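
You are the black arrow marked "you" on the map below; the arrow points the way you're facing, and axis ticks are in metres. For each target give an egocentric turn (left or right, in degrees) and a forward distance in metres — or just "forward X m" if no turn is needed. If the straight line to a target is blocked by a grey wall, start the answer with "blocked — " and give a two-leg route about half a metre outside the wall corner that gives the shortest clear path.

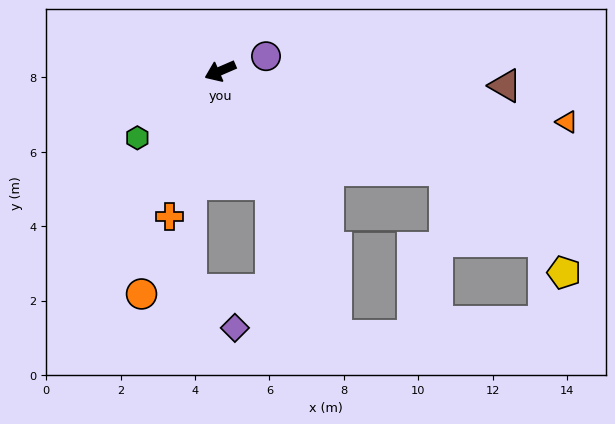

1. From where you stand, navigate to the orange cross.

turn left 48°, forward 4.1 m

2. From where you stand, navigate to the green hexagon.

turn left 16°, forward 2.9 m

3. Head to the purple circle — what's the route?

turn left 175°, forward 1.3 m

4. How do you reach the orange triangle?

turn left 148°, forward 9.4 m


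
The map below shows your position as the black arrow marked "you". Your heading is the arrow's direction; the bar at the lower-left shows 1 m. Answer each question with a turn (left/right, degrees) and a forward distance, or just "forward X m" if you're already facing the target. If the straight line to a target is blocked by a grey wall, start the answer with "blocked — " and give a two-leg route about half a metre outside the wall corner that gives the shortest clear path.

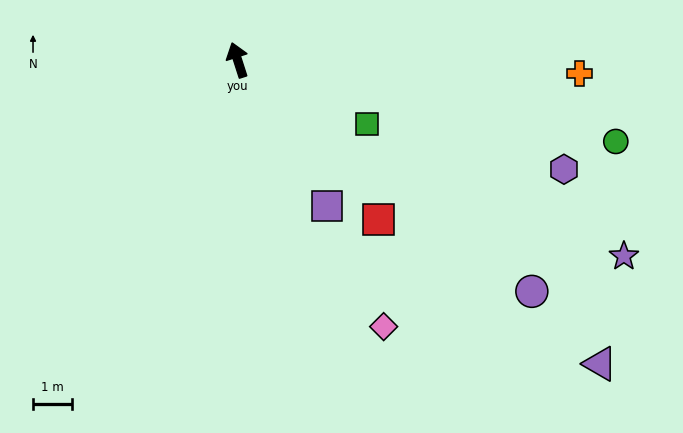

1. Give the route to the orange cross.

turn right 110°, forward 8.7 m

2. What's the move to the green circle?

turn right 120°, forward 9.8 m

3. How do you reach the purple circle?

turn right 146°, forward 9.5 m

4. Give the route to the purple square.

turn right 166°, forward 4.4 m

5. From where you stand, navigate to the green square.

turn right 134°, forward 3.7 m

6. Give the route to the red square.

turn right 156°, forward 5.4 m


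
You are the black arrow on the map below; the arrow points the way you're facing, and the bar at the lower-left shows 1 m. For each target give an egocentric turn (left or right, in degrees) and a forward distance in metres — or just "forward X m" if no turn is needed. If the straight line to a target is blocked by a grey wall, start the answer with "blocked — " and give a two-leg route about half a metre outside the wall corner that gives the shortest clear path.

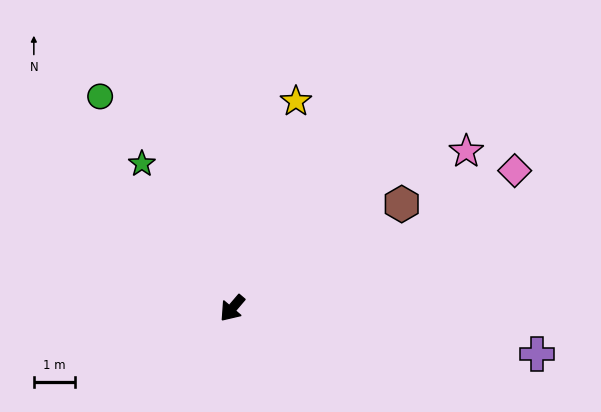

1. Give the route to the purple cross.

turn left 122°, forward 7.5 m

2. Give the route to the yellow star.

turn right 157°, forward 5.3 m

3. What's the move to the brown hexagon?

turn left 162°, forward 4.9 m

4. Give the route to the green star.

turn right 108°, forward 4.2 m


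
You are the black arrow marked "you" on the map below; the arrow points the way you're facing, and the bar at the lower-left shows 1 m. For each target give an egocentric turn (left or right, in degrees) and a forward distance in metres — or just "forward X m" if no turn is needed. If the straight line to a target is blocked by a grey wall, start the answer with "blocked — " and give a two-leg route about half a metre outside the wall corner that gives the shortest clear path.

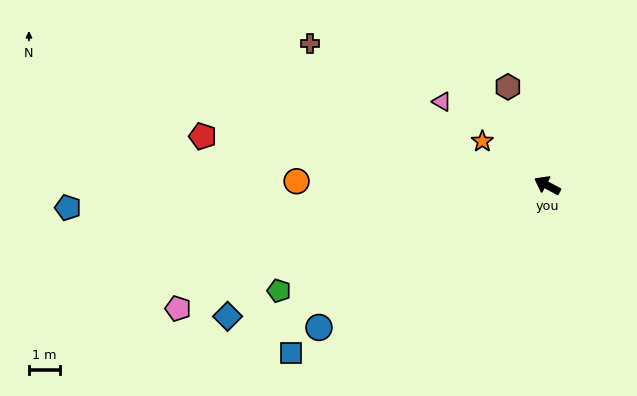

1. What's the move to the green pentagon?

turn left 50°, forward 9.2 m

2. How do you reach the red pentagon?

turn left 20°, forward 11.1 m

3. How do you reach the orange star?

turn right 6°, forward 2.5 m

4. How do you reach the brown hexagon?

turn right 40°, forward 3.4 m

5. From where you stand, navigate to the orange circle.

turn left 27°, forward 8.0 m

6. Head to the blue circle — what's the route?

turn left 60°, forward 8.6 m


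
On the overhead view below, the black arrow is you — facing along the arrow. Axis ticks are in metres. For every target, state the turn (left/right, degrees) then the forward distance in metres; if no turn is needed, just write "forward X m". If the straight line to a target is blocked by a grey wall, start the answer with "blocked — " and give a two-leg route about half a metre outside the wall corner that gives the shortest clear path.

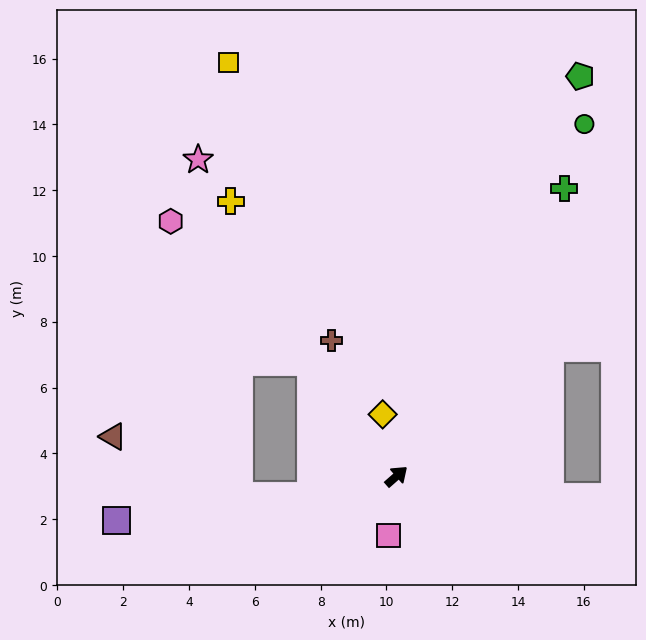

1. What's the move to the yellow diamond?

turn left 61°, forward 1.9 m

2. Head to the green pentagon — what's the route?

turn left 24°, forward 13.4 m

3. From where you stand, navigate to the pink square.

turn right 139°, forward 1.8 m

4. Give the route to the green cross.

turn left 18°, forward 10.1 m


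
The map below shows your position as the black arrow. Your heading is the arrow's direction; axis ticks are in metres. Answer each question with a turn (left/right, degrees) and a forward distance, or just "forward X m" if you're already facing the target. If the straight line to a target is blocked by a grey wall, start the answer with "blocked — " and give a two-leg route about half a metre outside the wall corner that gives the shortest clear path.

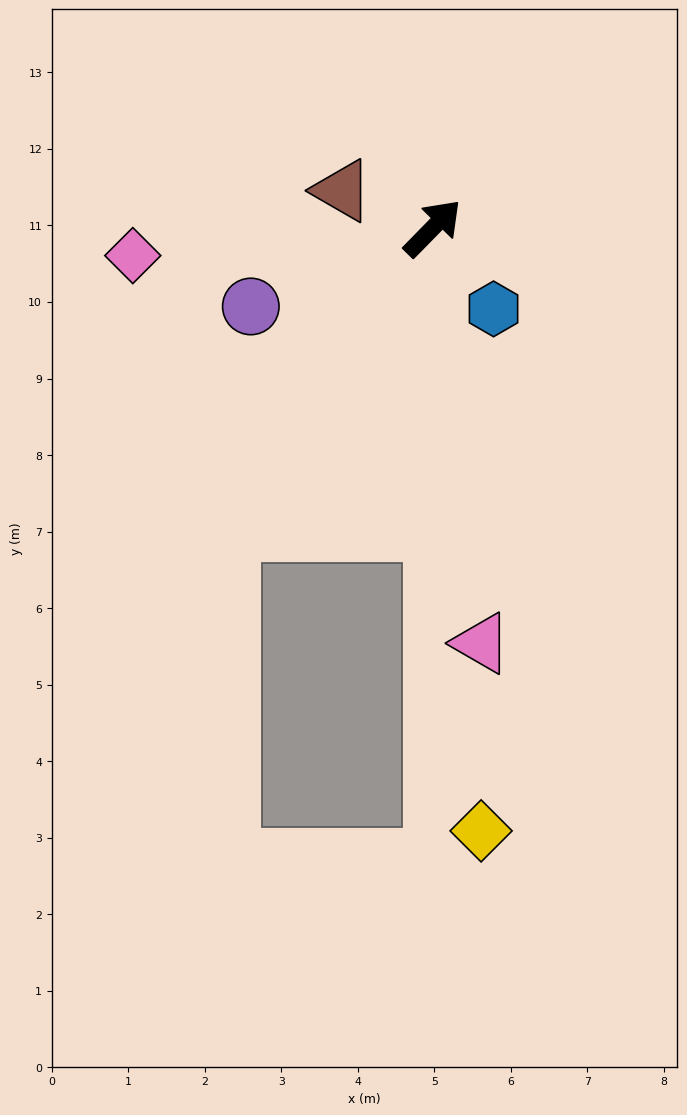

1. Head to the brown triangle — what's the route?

turn left 112°, forward 1.3 m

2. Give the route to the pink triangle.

turn right 129°, forward 5.5 m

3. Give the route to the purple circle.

turn left 158°, forward 2.6 m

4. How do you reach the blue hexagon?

turn right 99°, forward 1.3 m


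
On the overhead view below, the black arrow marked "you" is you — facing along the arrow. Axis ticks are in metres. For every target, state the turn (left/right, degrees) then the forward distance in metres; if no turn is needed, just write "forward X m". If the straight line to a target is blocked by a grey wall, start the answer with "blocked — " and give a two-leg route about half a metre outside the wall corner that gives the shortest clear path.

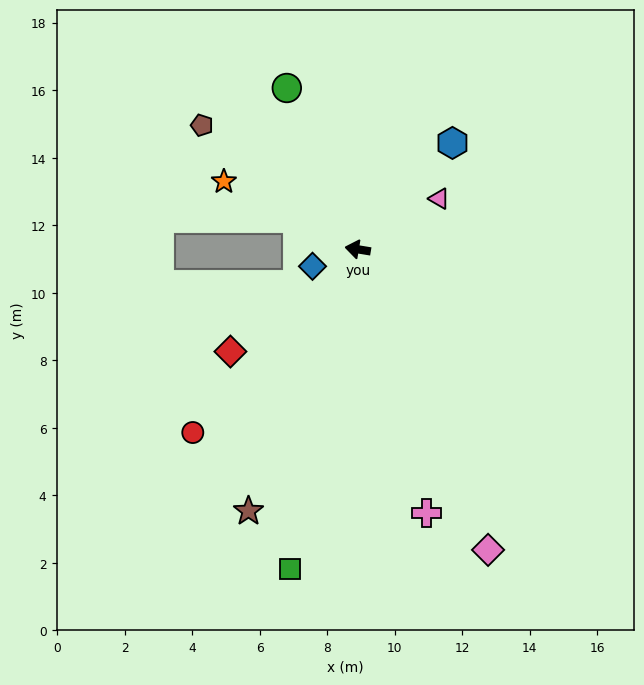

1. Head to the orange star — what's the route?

turn right 18°, forward 4.4 m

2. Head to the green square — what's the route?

turn left 87°, forward 9.7 m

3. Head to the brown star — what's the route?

turn left 77°, forward 8.4 m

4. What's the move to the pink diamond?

turn left 123°, forward 9.7 m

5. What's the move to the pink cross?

turn left 114°, forward 8.1 m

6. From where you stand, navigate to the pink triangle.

turn right 139°, forward 2.8 m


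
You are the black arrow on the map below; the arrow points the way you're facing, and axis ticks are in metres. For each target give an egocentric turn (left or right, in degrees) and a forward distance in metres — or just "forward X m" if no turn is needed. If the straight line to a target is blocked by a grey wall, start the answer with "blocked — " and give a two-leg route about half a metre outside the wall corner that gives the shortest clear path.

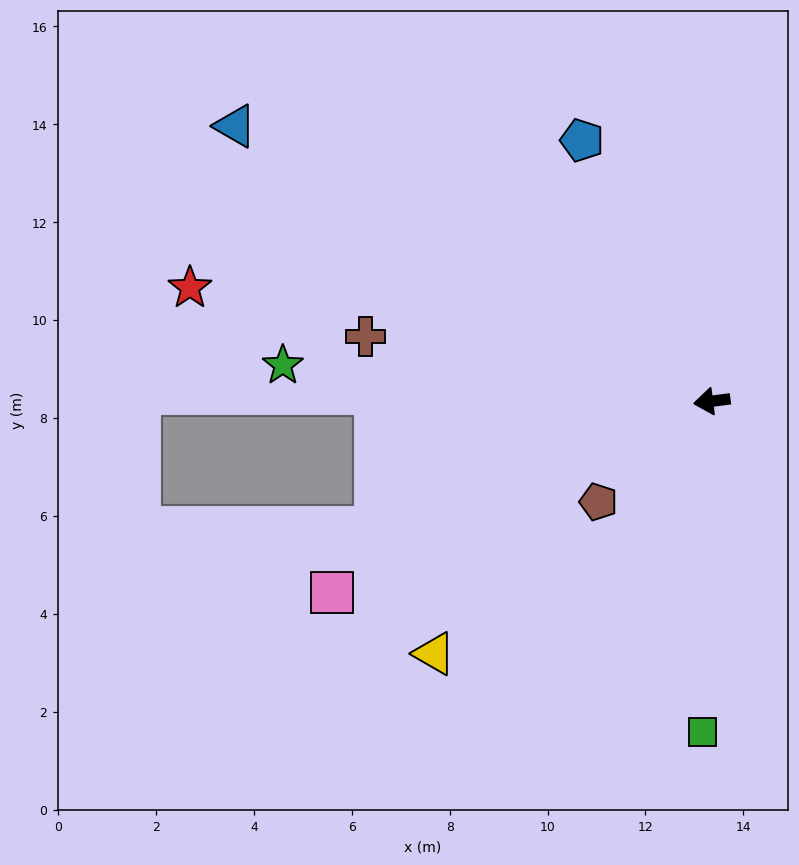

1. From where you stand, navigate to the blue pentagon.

turn right 71°, forward 6.0 m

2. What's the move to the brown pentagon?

turn left 34°, forward 3.1 m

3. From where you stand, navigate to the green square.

turn left 81°, forward 6.8 m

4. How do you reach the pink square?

turn left 19°, forward 8.7 m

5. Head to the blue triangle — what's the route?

turn right 37°, forward 11.2 m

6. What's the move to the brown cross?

turn right 18°, forward 7.2 m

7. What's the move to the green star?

turn right 12°, forward 8.8 m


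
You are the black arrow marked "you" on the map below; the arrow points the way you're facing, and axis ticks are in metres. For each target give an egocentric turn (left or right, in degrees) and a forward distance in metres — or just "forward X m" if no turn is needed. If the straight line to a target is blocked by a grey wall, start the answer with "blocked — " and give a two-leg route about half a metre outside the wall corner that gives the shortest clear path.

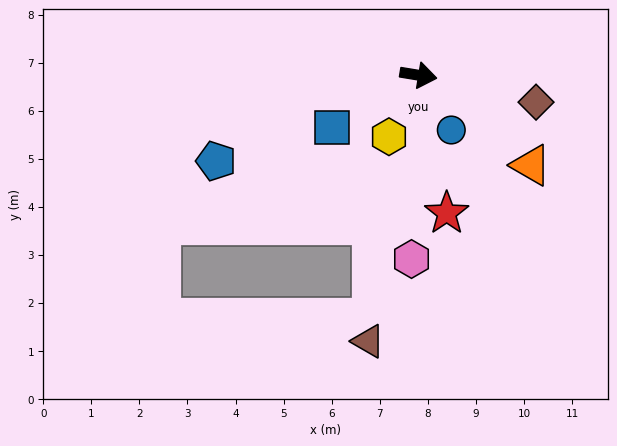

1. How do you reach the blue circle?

turn right 50°, forward 1.3 m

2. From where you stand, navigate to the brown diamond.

turn right 4°, forward 2.5 m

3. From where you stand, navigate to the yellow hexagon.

turn right 106°, forward 1.4 m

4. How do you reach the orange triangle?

turn right 29°, forward 3.0 m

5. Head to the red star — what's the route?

turn right 69°, forward 2.9 m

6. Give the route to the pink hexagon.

turn right 83°, forward 3.8 m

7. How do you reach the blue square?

turn right 140°, forward 2.1 m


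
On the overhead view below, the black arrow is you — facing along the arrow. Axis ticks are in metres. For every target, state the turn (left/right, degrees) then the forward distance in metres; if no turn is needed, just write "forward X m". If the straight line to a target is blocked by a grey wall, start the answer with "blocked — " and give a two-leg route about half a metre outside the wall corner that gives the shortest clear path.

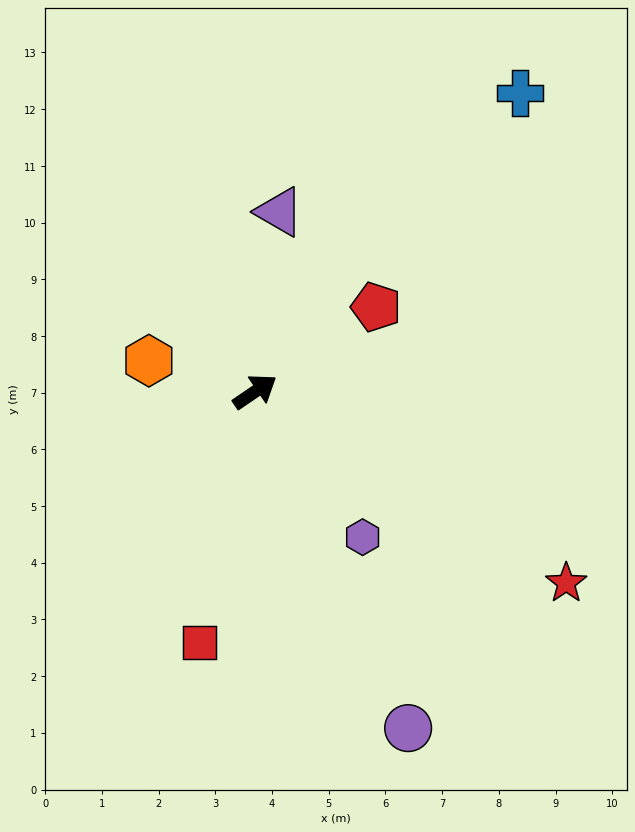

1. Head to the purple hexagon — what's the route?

turn right 88°, forward 3.2 m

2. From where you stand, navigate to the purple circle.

turn right 100°, forward 6.5 m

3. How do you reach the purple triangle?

turn left 48°, forward 3.2 m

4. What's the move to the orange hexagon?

turn left 129°, forward 2.0 m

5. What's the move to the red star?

turn right 66°, forward 6.4 m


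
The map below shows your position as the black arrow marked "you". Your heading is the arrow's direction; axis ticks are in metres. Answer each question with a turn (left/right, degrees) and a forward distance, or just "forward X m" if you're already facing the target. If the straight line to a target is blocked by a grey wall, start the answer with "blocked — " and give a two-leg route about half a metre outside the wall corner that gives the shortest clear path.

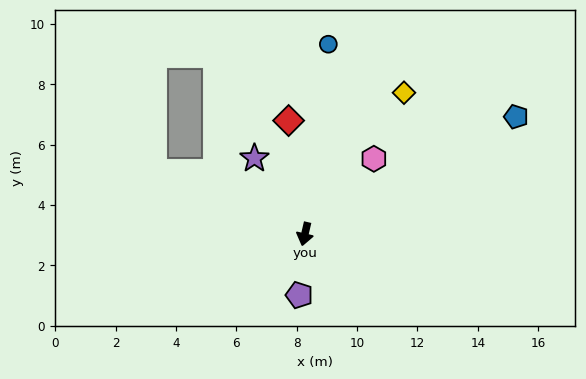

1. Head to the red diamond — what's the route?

turn right 159°, forward 3.8 m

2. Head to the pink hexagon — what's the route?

turn left 151°, forward 3.4 m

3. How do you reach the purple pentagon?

turn left 8°, forward 2.0 m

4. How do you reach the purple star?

turn right 133°, forward 3.0 m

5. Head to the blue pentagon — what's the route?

turn left 132°, forward 8.0 m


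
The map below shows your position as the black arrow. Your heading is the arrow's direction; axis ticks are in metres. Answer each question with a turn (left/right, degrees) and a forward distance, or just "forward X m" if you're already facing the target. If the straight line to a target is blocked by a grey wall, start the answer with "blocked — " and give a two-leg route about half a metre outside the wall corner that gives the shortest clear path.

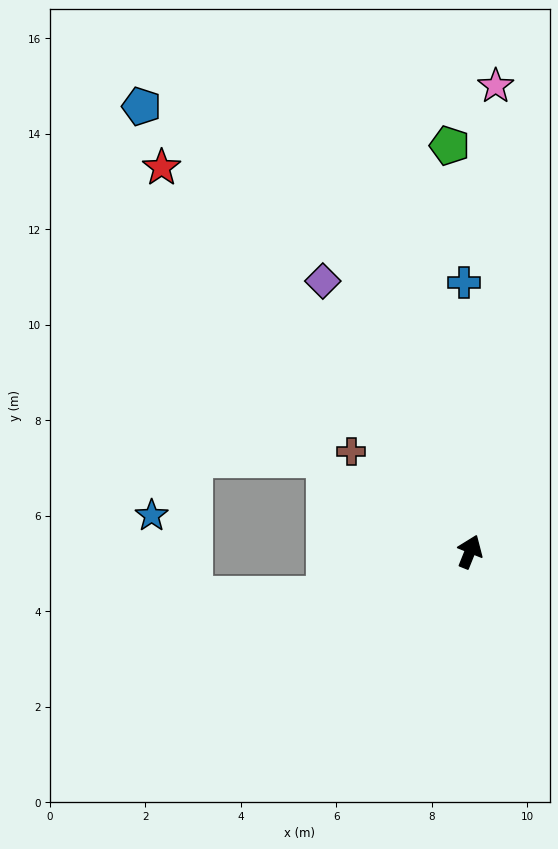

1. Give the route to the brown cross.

turn left 72°, forward 3.3 m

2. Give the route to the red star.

turn left 61°, forward 10.3 m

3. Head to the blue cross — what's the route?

turn left 23°, forward 5.6 m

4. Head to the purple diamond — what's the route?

turn left 50°, forward 6.4 m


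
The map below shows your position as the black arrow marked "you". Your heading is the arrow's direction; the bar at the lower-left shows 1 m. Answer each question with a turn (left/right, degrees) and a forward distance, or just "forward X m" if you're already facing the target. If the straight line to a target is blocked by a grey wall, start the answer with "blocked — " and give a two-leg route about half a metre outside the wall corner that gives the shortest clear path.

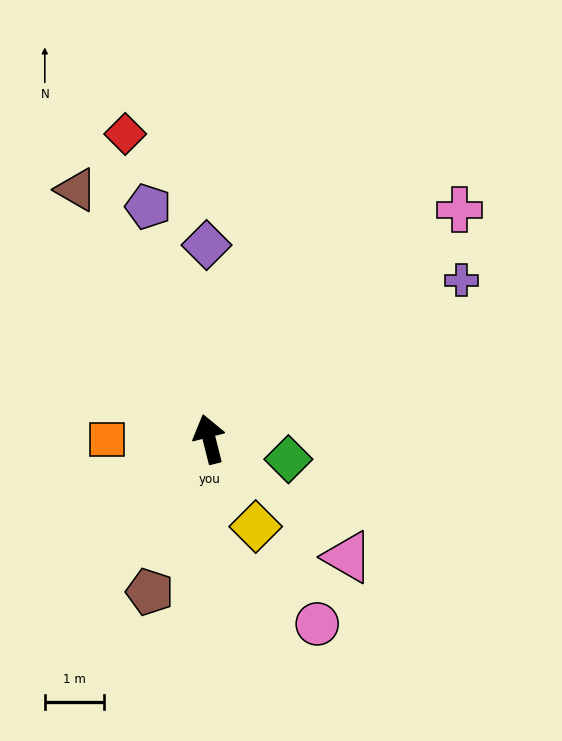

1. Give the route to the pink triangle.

turn right 145°, forward 3.1 m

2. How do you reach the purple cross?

turn right 72°, forward 5.1 m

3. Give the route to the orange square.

turn left 76°, forward 1.7 m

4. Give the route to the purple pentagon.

forward 4.1 m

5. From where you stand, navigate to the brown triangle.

turn left 14°, forward 4.8 m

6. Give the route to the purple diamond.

turn right 13°, forward 3.3 m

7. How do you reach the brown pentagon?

turn left 145°, forward 2.8 m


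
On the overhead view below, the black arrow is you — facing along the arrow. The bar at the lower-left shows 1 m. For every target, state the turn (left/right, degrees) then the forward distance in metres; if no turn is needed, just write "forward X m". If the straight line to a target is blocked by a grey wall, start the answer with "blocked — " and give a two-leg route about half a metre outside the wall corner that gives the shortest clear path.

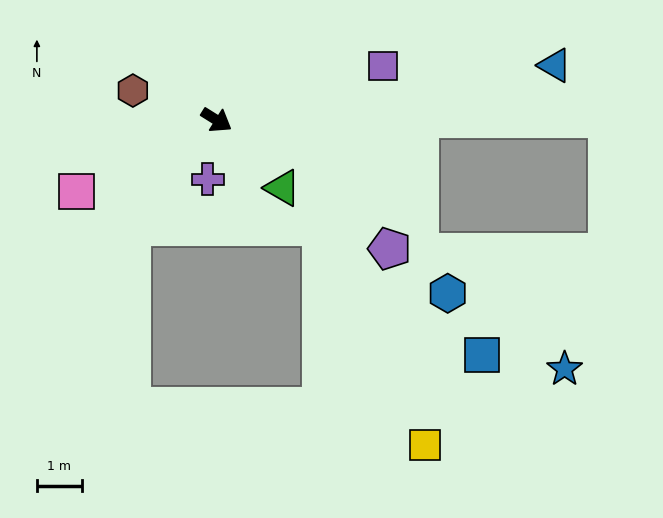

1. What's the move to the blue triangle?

turn left 41°, forward 7.7 m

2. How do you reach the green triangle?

turn right 14°, forward 2.1 m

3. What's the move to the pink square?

turn right 121°, forward 3.5 m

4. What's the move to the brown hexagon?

turn right 167°, forward 2.0 m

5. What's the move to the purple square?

turn left 50°, forward 3.9 m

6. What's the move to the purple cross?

turn right 67°, forward 1.3 m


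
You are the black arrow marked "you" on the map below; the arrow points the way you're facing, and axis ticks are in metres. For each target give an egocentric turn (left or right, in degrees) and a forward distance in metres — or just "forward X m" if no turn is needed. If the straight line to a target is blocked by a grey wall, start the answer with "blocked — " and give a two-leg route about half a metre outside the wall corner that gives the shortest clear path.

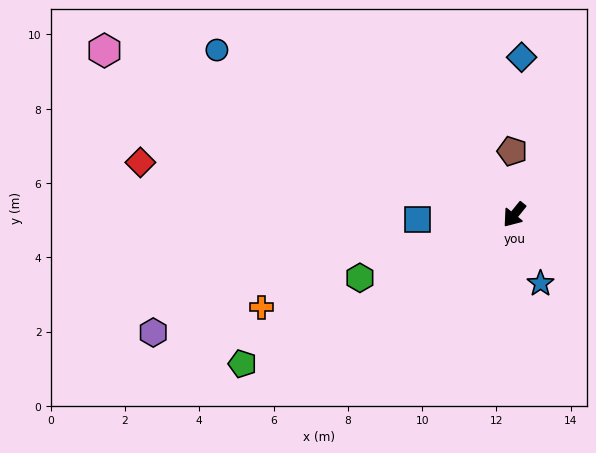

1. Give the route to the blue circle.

turn right 80°, forward 9.2 m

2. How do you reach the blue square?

turn right 48°, forward 2.6 m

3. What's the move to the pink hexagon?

turn right 73°, forward 11.9 m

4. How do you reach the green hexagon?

turn right 29°, forward 4.5 m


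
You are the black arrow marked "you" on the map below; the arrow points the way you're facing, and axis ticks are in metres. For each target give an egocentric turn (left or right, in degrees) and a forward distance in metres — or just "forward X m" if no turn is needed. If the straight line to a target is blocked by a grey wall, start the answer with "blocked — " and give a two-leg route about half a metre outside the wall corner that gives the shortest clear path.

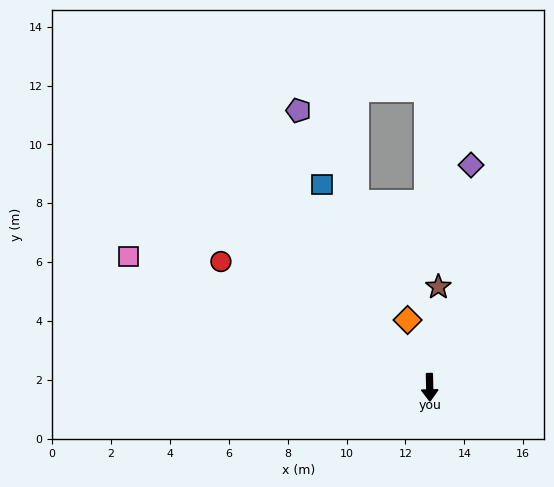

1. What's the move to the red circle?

turn right 122°, forward 8.3 m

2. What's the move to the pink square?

turn right 115°, forward 11.2 m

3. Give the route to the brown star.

turn left 174°, forward 3.4 m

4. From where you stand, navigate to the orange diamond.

turn right 163°, forward 2.4 m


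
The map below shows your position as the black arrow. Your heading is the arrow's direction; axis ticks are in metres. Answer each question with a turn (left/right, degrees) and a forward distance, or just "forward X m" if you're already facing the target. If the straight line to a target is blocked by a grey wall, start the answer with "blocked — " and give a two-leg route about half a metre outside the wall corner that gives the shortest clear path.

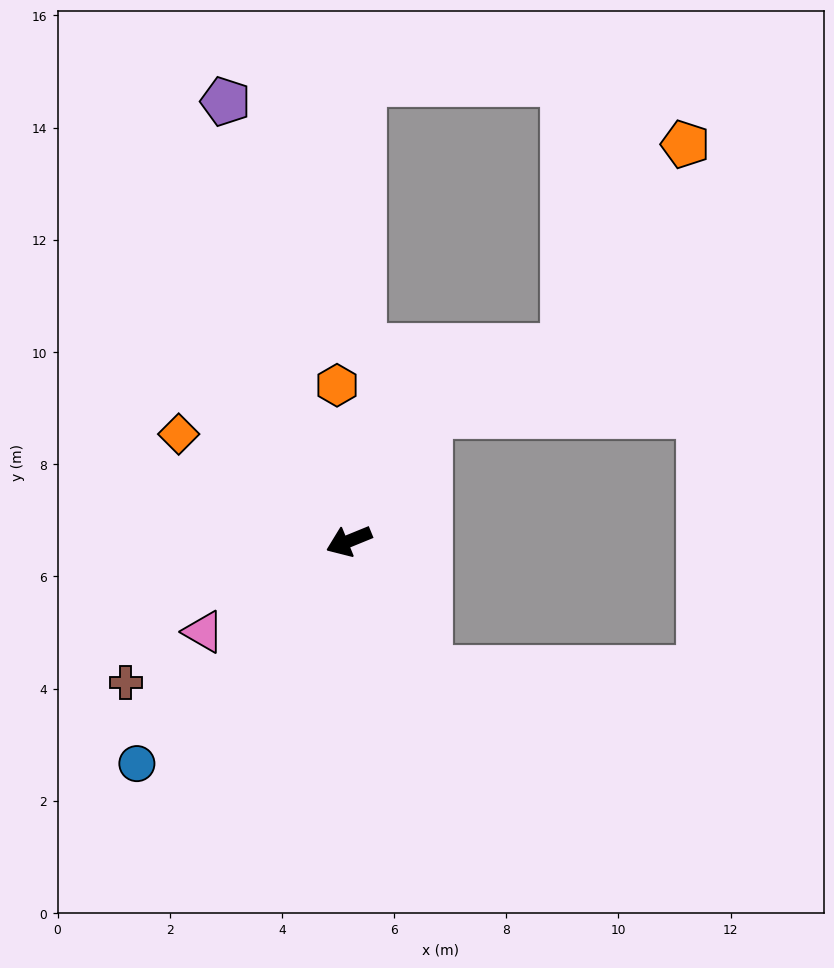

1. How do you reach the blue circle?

turn left 24°, forward 5.5 m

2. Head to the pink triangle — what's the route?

turn left 10°, forward 3.1 m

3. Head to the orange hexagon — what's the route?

turn right 108°, forward 2.8 m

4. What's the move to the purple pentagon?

turn right 97°, forward 8.1 m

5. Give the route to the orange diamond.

turn right 54°, forward 3.6 m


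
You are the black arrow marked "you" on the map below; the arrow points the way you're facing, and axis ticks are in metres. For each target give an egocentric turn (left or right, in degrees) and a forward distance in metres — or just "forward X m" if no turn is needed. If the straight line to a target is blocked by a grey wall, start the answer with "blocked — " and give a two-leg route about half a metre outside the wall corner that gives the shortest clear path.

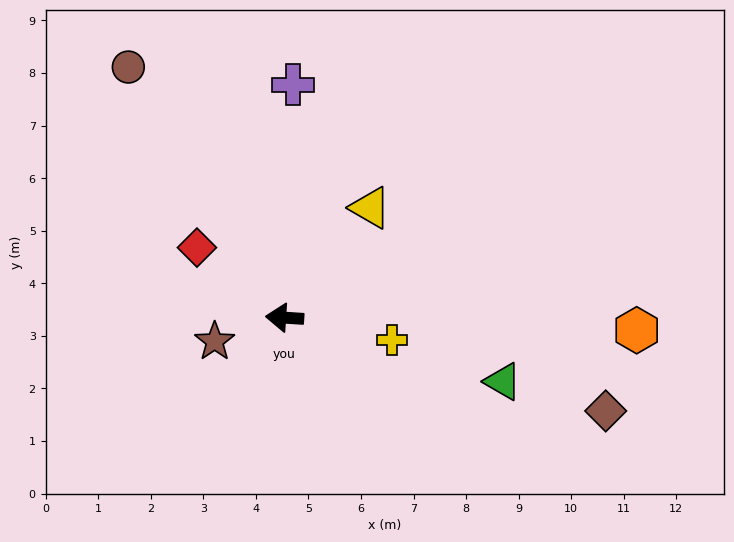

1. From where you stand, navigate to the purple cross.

turn right 88°, forward 4.4 m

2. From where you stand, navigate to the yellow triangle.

turn right 124°, forward 2.7 m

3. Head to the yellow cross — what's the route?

turn left 172°, forward 2.1 m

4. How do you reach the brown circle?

turn right 54°, forward 5.6 m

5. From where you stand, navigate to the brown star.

turn left 22°, forward 1.4 m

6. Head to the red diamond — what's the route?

turn right 35°, forward 2.1 m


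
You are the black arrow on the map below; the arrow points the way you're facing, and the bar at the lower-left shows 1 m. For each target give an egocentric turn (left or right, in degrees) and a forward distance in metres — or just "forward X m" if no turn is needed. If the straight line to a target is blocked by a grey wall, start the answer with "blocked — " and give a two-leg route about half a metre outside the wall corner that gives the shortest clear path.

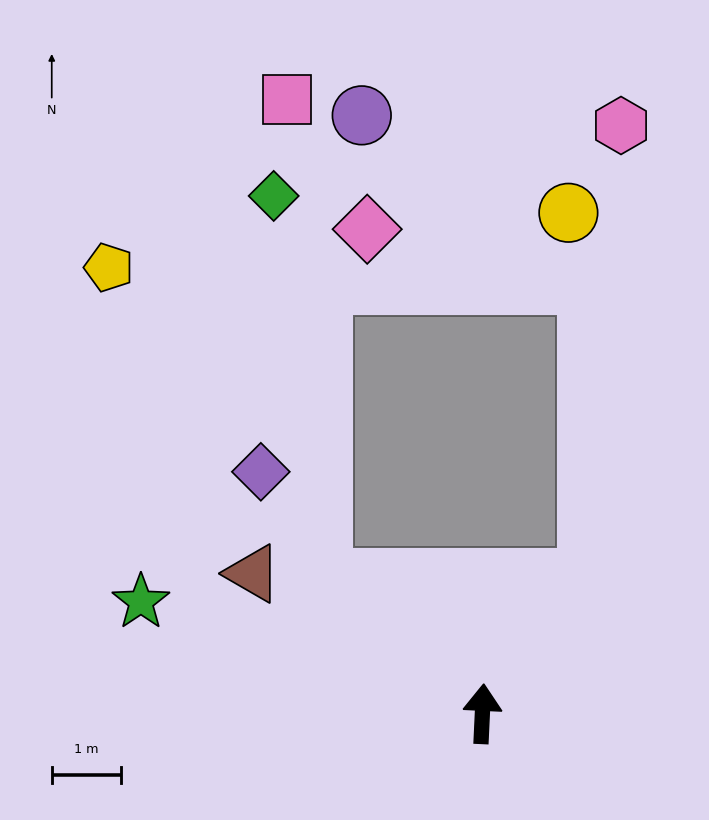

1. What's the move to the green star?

turn left 75°, forward 5.2 m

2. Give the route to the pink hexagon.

blocked — turn right 35°, forward 2.5 m, then turn left 33°, forward 6.6 m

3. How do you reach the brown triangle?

turn left 61°, forward 3.9 m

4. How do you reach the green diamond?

blocked — turn left 52°, forward 3.0 m, then turn right 42°, forward 5.6 m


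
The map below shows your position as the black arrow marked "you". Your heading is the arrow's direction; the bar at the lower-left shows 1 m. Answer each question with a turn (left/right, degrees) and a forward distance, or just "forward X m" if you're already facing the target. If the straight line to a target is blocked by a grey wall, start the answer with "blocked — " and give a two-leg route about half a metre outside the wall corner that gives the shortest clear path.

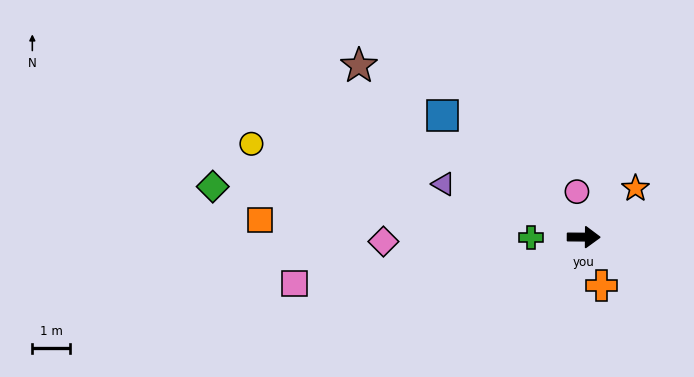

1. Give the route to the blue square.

turn left 140°, forward 4.9 m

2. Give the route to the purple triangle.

turn left 160°, forward 3.9 m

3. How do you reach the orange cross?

turn right 69°, forward 1.4 m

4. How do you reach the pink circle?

turn left 99°, forward 1.2 m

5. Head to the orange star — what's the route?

turn left 44°, forward 1.9 m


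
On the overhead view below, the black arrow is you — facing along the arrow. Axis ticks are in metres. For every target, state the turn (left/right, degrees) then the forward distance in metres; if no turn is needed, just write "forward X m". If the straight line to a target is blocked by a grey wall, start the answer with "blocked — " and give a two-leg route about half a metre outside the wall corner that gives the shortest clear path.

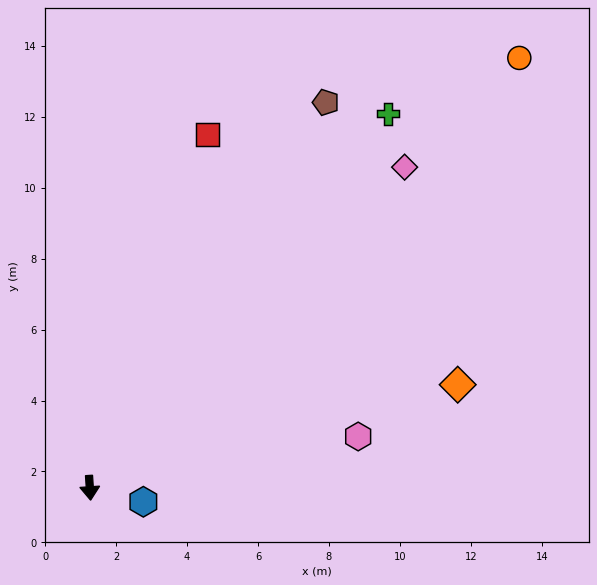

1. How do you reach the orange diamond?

turn left 102°, forward 10.8 m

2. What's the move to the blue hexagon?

turn left 72°, forward 1.6 m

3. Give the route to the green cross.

turn left 138°, forward 13.5 m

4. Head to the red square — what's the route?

turn left 158°, forward 10.5 m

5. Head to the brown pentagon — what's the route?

turn left 145°, forward 12.7 m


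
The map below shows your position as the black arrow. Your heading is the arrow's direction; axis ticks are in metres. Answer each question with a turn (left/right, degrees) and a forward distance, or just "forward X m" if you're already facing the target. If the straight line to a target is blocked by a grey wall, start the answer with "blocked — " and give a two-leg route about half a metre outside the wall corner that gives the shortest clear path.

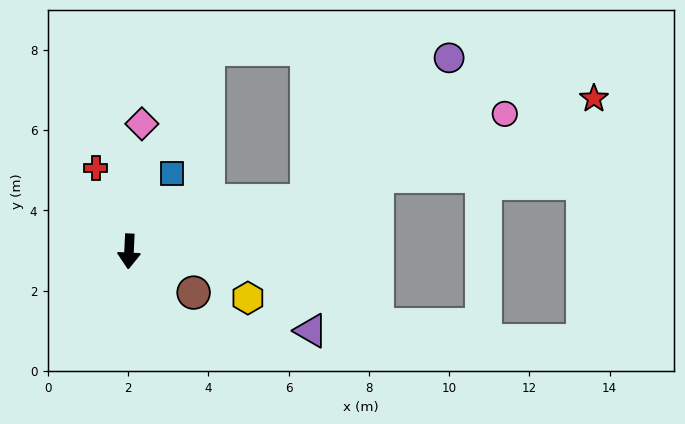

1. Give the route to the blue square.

turn left 154°, forward 2.2 m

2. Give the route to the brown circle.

turn left 60°, forward 1.9 m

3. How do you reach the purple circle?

blocked — turn left 109°, forward 4.6 m, then turn left 29°, forward 5.0 m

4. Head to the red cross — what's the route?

turn right 155°, forward 2.2 m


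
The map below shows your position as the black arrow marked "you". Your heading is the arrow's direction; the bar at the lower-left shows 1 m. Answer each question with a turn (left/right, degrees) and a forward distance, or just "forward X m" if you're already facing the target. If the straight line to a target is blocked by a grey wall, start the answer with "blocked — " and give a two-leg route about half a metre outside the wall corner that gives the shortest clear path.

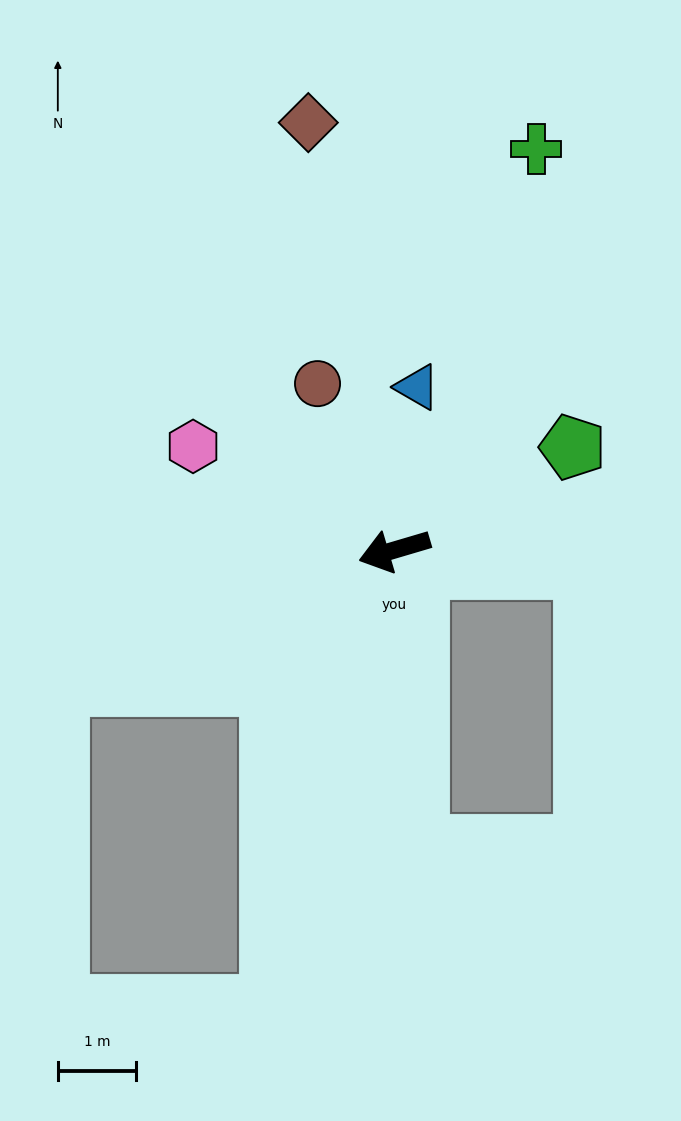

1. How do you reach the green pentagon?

turn right 166°, forward 2.6 m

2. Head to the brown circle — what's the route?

turn right 82°, forward 2.3 m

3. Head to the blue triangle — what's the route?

turn right 114°, forward 2.1 m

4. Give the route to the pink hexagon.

turn right 44°, forward 2.9 m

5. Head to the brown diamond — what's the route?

turn right 95°, forward 5.6 m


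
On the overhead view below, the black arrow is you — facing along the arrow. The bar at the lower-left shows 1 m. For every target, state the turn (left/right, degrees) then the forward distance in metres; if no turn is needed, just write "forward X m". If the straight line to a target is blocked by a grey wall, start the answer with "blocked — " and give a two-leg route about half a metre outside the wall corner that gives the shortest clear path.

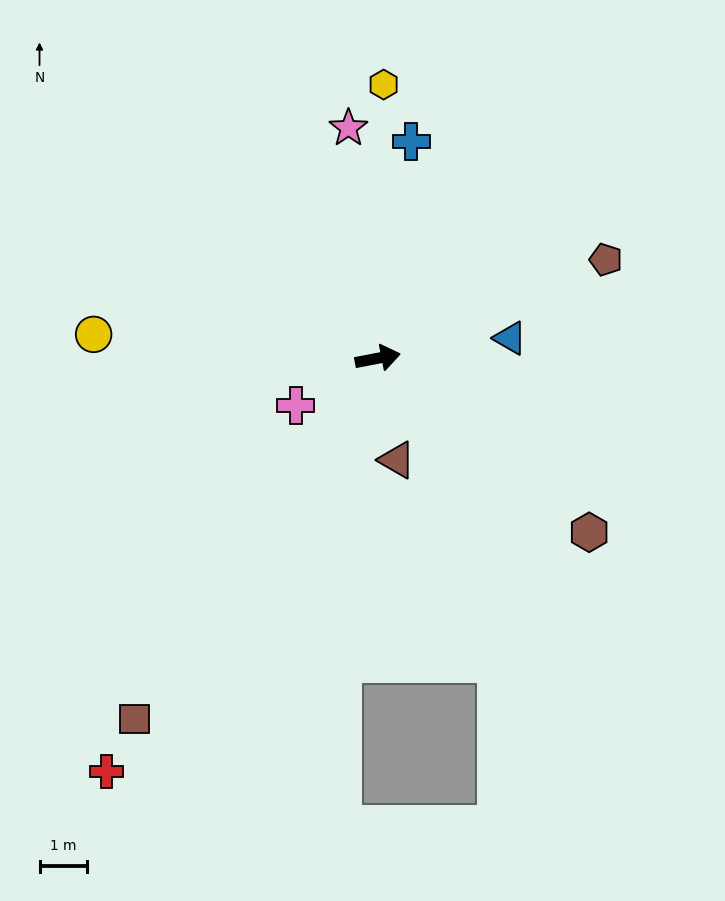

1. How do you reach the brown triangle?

turn right 90°, forward 2.2 m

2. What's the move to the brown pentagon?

turn left 12°, forward 5.2 m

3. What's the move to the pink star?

turn left 86°, forward 4.9 m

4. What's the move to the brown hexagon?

turn right 50°, forward 5.7 m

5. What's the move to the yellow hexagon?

turn left 78°, forward 5.7 m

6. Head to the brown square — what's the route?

turn right 135°, forward 9.1 m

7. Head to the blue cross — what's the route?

turn left 70°, forward 4.6 m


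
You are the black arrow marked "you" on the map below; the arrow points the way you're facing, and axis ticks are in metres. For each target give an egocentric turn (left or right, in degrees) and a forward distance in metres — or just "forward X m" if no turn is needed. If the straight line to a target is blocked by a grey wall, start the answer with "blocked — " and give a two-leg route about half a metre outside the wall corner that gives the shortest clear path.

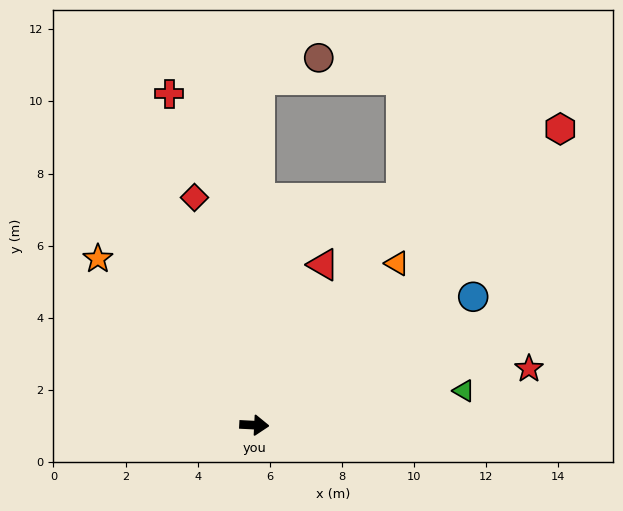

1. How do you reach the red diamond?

turn left 108°, forward 6.5 m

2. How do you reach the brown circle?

blocked — turn left 92°, forward 9.6 m, then turn right 68°, forward 1.8 m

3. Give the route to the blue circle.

turn left 33°, forward 7.0 m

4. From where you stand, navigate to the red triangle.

turn left 70°, forward 4.8 m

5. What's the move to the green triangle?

turn left 12°, forward 5.9 m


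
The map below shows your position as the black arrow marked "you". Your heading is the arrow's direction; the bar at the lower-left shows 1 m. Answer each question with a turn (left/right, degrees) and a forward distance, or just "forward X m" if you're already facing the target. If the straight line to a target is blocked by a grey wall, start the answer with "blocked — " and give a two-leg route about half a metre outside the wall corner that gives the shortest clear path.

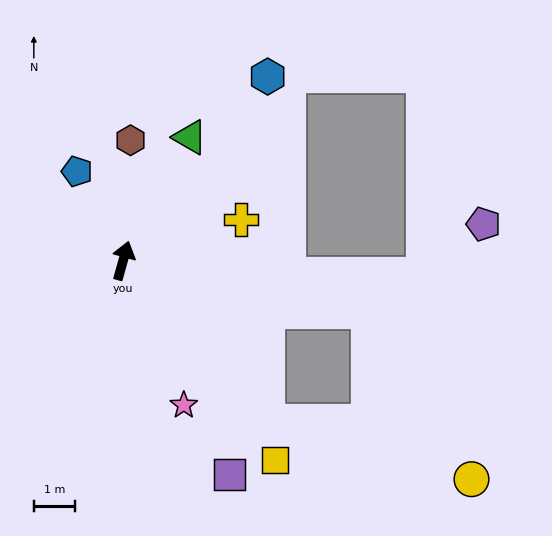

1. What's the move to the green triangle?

turn right 13°, forward 3.4 m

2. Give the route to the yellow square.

turn right 127°, forward 6.0 m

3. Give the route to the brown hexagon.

turn left 12°, forward 2.9 m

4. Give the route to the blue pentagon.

turn left 43°, forward 2.4 m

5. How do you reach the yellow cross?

turn right 55°, forward 3.0 m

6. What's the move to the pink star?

turn right 142°, forward 3.8 m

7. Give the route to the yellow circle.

blocked — turn right 122°, forward 5.2 m, then turn left 32°, forward 5.1 m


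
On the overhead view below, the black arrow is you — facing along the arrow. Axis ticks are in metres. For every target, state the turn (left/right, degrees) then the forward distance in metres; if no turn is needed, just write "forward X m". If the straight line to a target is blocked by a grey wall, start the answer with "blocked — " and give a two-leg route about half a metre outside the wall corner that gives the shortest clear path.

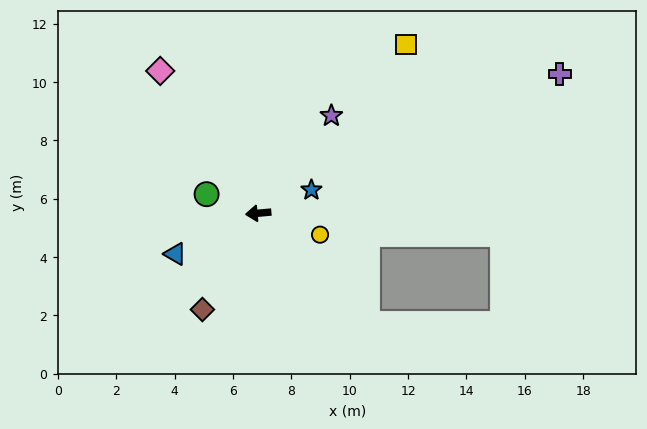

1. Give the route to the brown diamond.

turn left 55°, forward 3.8 m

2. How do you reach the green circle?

turn right 25°, forward 1.9 m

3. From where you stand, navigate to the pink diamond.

turn right 61°, forward 5.9 m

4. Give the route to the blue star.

turn right 162°, forward 2.0 m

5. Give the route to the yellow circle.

turn left 156°, forward 2.2 m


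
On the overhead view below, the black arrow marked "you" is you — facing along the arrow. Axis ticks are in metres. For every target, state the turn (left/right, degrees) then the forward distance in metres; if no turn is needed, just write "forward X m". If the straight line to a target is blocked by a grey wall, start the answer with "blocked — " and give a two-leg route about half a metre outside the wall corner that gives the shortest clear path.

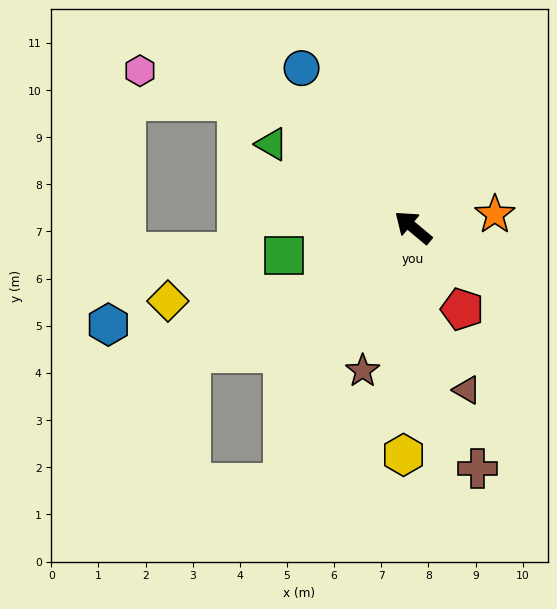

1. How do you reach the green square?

turn left 52°, forward 2.8 m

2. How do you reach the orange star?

turn right 131°, forward 1.8 m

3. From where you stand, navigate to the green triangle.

turn left 9°, forward 3.5 m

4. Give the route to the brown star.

turn left 111°, forward 3.2 m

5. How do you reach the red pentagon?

turn left 161°, forward 2.0 m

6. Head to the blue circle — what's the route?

turn right 15°, forward 4.1 m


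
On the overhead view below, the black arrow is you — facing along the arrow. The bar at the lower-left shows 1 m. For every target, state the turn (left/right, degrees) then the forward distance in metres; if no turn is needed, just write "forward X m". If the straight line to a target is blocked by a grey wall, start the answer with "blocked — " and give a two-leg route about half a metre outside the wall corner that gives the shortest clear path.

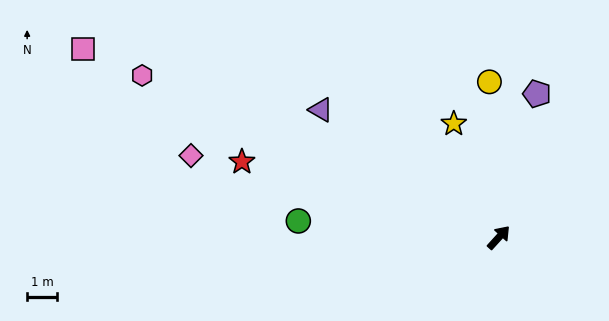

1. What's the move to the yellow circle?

turn left 46°, forward 5.3 m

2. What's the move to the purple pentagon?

turn left 27°, forward 5.0 m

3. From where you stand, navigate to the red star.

turn left 116°, forward 9.0 m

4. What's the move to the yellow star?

turn left 64°, forward 4.1 m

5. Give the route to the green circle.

turn left 128°, forward 6.8 m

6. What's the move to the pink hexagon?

turn left 108°, forward 13.2 m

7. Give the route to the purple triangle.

turn left 97°, forward 7.4 m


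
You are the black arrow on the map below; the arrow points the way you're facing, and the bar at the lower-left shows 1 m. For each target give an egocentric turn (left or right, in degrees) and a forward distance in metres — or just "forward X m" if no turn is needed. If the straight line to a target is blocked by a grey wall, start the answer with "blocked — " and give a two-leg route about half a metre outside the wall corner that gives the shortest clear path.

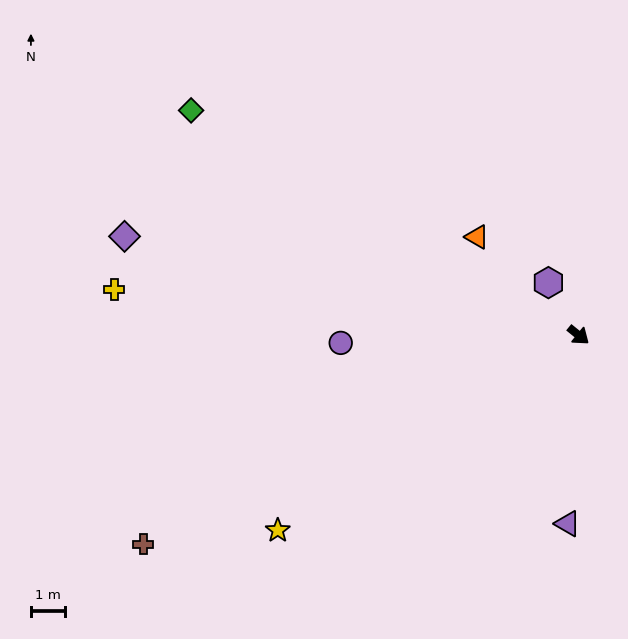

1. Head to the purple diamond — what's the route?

turn right 153°, forward 13.8 m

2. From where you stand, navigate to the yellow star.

turn right 108°, forward 10.6 m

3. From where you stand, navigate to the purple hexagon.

turn left 159°, forward 1.8 m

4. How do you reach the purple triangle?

turn right 54°, forward 5.6 m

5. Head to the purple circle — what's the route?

turn right 139°, forward 7.0 m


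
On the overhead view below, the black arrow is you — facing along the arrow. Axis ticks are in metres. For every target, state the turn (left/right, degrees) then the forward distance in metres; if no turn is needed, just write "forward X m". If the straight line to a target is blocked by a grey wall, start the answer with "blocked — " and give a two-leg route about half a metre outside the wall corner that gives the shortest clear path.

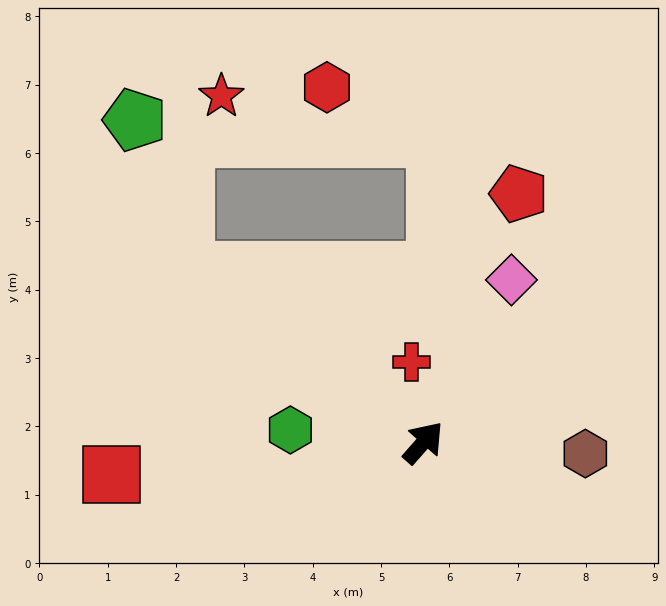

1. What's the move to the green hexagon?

turn left 126°, forward 2.0 m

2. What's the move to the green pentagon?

blocked — turn left 96°, forward 4.3 m, then turn right 36°, forward 2.3 m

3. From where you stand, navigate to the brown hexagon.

turn right 53°, forward 2.4 m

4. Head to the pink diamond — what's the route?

turn left 13°, forward 2.7 m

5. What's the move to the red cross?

turn left 50°, forward 1.2 m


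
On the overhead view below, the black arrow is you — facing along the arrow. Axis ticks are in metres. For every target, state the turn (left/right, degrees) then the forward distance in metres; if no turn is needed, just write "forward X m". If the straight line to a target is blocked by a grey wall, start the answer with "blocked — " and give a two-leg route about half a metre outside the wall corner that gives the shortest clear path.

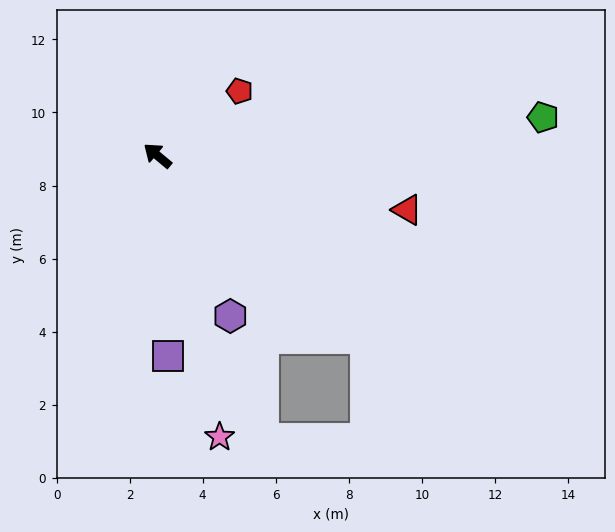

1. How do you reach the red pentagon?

turn right 102°, forward 2.9 m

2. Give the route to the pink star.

turn left 142°, forward 7.9 m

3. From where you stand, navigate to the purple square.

turn left 133°, forward 5.5 m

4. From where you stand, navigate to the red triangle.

turn right 152°, forward 7.0 m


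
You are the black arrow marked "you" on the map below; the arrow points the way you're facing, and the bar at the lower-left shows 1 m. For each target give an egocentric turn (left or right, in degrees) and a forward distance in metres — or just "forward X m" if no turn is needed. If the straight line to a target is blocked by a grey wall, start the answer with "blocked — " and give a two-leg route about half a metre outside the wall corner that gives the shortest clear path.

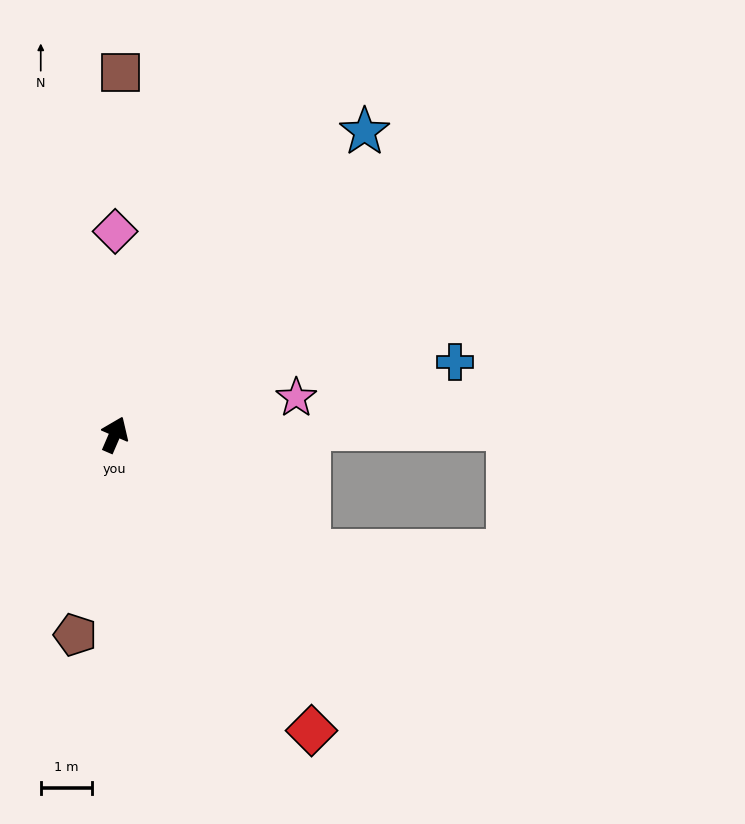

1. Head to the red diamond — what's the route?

turn right 123°, forward 7.0 m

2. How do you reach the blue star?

turn right 16°, forward 7.7 m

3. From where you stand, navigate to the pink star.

turn right 55°, forward 3.6 m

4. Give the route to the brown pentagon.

turn right 168°, forward 4.0 m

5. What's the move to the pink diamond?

turn left 23°, forward 4.0 m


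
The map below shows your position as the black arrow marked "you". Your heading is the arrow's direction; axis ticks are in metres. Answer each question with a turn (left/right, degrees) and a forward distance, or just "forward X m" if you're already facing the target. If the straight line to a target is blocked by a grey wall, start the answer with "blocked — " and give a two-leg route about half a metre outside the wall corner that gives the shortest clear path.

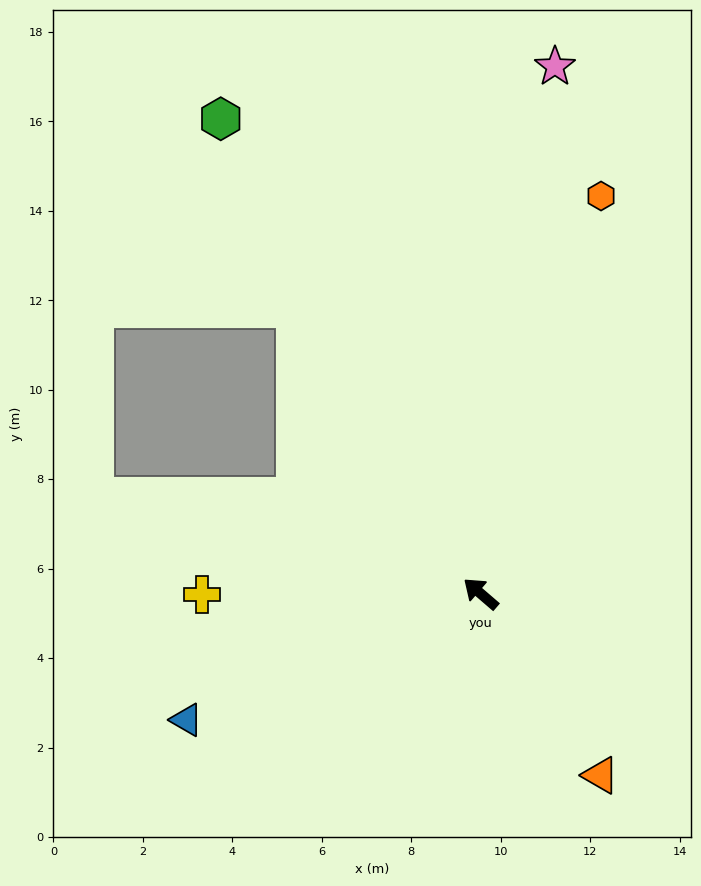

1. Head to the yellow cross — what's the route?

turn left 41°, forward 6.2 m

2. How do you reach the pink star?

turn right 57°, forward 11.9 m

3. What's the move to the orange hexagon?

turn right 66°, forward 9.3 m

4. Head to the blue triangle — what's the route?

turn left 64°, forward 7.2 m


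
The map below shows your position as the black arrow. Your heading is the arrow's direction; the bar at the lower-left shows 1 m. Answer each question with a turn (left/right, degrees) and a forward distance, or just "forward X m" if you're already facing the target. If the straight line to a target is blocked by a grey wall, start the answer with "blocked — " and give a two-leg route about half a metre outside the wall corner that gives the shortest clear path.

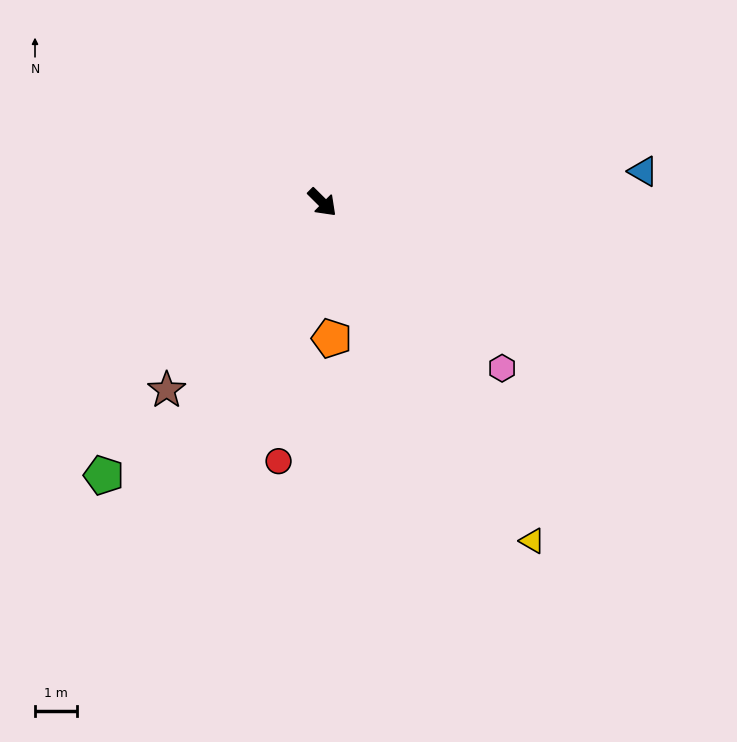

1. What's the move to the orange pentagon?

turn right 41°, forward 3.3 m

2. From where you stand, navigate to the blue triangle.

turn left 50°, forward 7.7 m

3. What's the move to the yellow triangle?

turn right 13°, forward 9.5 m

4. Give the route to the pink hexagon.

turn left 2°, forward 5.8 m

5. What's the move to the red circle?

turn right 55°, forward 6.3 m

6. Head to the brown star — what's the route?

turn right 85°, forward 5.8 m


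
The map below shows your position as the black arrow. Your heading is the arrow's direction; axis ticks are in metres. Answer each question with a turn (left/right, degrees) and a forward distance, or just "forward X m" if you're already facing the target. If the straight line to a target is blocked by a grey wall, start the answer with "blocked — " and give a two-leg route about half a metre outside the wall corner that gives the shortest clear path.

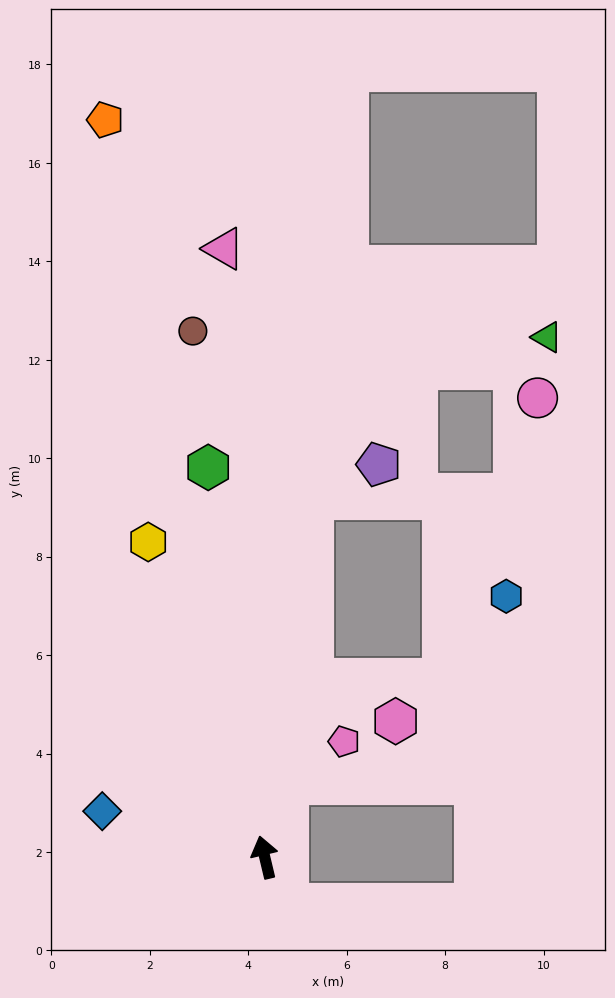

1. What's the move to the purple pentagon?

blocked — turn right 21°, forward 7.3 m, then turn right 55°, forward 1.5 m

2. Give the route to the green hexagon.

turn right 5°, forward 8.0 m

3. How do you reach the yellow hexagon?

turn left 7°, forward 6.8 m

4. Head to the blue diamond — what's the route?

turn left 61°, forward 3.4 m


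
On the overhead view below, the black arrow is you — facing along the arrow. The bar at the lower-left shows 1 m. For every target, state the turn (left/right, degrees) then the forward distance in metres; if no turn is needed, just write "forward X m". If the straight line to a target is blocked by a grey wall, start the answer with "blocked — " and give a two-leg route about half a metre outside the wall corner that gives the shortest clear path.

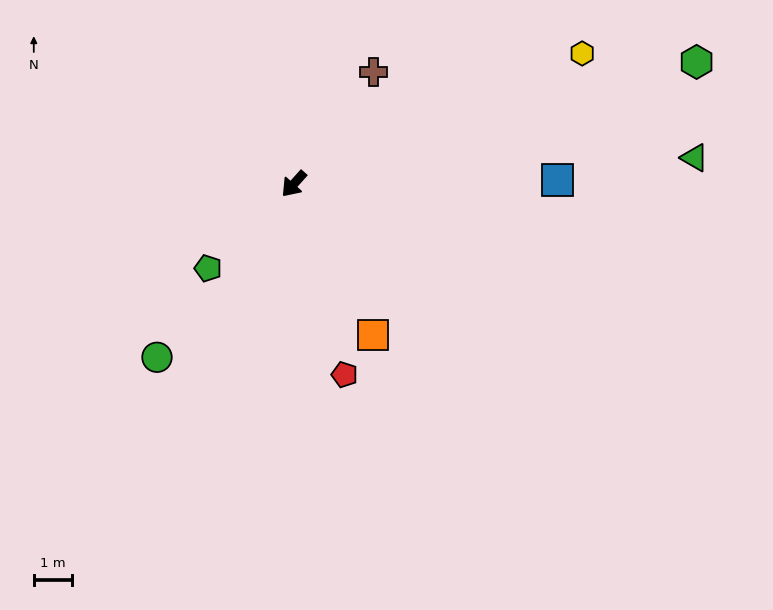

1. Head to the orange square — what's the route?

turn left 70°, forward 4.4 m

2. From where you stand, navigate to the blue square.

turn left 133°, forward 6.8 m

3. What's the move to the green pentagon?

turn right 4°, forward 3.1 m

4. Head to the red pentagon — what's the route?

turn left 57°, forward 5.1 m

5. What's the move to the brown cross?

turn right 174°, forward 3.6 m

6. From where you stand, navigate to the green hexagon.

turn left 149°, forward 10.9 m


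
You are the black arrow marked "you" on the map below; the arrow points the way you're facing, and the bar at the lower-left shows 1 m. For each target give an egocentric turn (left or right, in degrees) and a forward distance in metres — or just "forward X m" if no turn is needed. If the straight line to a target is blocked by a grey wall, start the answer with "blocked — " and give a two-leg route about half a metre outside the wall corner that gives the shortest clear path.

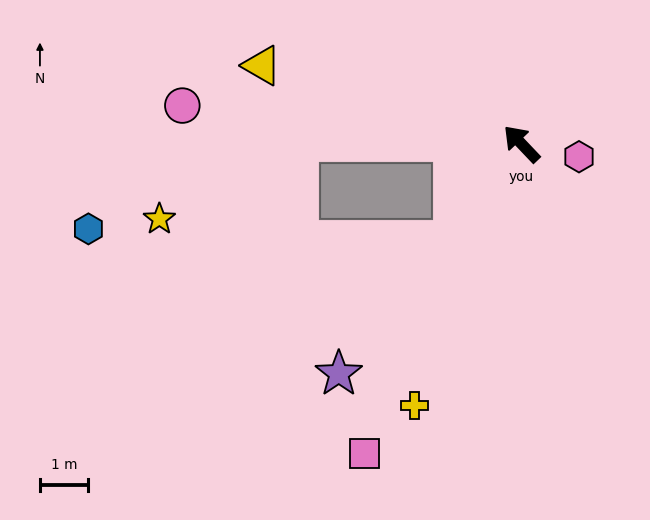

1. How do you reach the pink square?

turn left 110°, forward 7.2 m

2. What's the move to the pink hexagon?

turn right 146°, forward 1.2 m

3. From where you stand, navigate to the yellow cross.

turn left 114°, forward 5.9 m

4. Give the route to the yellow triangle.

turn left 30°, forward 5.6 m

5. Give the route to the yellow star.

blocked — turn left 46°, forward 4.6 m, then turn left 30°, forward 3.3 m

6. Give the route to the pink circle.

turn left 40°, forward 7.1 m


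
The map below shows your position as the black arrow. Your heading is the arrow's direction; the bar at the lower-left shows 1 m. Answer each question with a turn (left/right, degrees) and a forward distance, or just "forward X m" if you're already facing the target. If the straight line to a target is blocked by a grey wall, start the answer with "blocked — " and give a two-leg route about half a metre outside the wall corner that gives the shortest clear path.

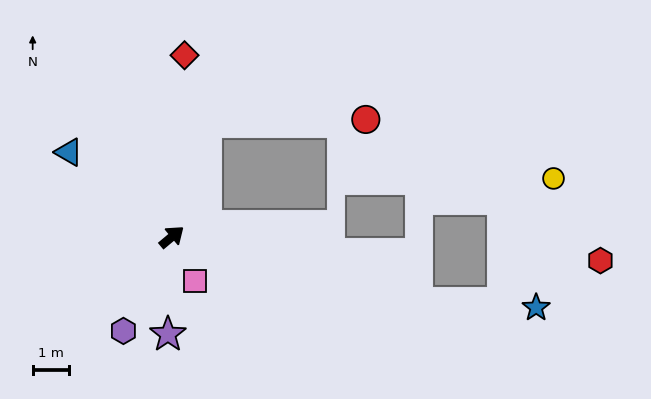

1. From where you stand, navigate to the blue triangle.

turn left 101°, forward 3.6 m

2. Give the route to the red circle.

blocked — turn left 33°, forward 3.3 m, then turn right 72°, forward 4.4 m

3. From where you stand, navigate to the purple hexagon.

turn right 157°, forward 2.9 m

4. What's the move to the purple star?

turn right 132°, forward 2.7 m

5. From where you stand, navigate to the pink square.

turn right 102°, forward 1.4 m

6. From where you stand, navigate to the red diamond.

turn left 46°, forward 5.0 m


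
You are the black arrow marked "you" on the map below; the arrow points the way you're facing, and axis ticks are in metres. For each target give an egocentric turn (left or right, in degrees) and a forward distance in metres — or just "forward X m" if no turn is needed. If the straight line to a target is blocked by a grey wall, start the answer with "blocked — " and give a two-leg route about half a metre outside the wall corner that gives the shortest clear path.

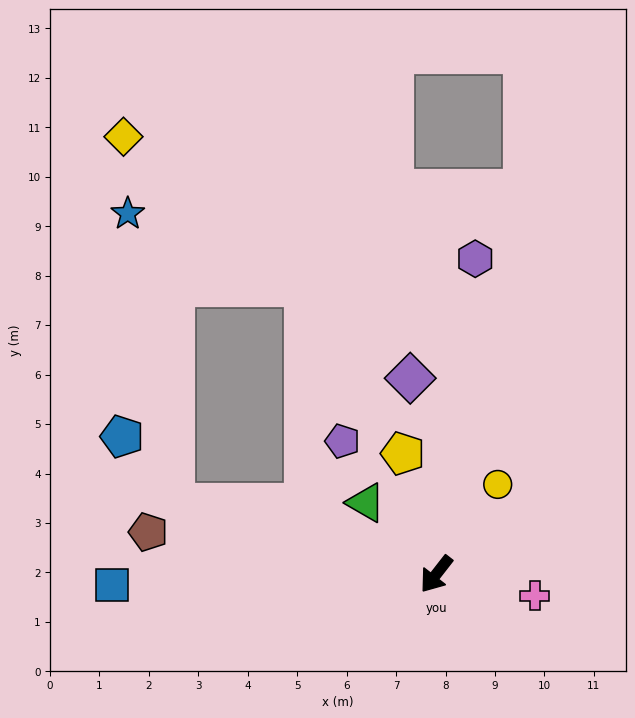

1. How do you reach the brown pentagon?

turn right 60°, forward 5.9 m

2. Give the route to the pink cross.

turn left 116°, forward 2.0 m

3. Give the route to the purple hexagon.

turn right 149°, forward 6.4 m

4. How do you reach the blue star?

blocked — turn right 67°, forward 5.5 m, then turn right 66°, forward 6.0 m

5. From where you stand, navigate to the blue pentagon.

blocked — turn right 67°, forward 5.5 m, then turn right 38°, forward 1.7 m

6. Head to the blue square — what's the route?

turn right 50°, forward 6.6 m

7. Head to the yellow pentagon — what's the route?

turn right 127°, forward 2.5 m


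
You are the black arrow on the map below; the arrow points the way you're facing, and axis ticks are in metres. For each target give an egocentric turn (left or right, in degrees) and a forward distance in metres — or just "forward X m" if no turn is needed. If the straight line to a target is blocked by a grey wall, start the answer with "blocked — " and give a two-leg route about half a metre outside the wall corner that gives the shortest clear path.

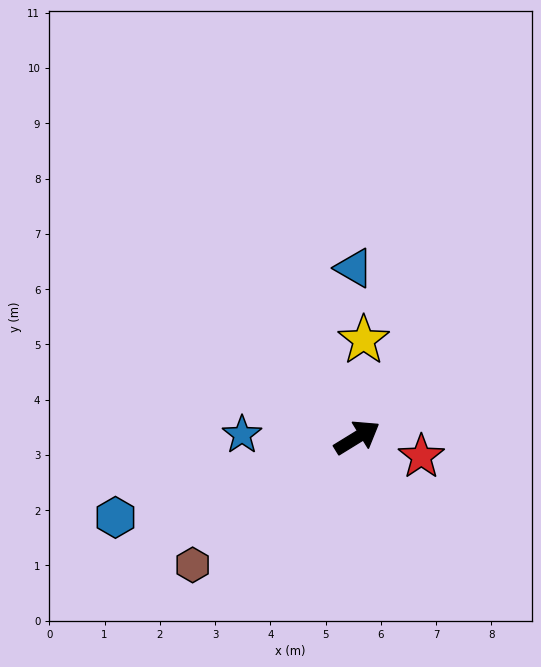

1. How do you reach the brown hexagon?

turn right 174°, forward 3.8 m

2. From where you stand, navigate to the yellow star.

turn left 55°, forward 1.8 m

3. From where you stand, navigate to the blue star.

turn left 147°, forward 2.1 m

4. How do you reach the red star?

turn right 48°, forward 1.2 m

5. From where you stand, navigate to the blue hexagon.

turn left 167°, forward 4.6 m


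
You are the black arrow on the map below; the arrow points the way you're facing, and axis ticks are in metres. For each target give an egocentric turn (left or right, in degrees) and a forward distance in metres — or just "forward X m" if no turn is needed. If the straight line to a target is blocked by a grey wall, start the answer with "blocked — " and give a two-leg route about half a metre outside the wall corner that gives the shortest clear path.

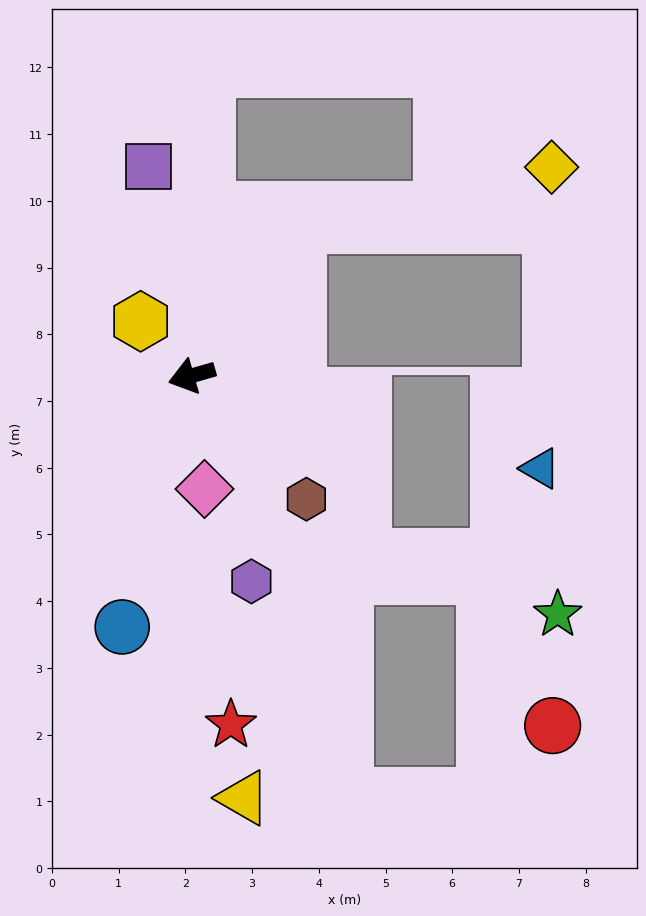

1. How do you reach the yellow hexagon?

turn right 63°, forward 1.1 m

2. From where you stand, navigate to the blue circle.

turn left 59°, forward 3.9 m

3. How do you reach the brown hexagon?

turn left 117°, forward 2.5 m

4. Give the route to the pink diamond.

turn left 80°, forward 1.7 m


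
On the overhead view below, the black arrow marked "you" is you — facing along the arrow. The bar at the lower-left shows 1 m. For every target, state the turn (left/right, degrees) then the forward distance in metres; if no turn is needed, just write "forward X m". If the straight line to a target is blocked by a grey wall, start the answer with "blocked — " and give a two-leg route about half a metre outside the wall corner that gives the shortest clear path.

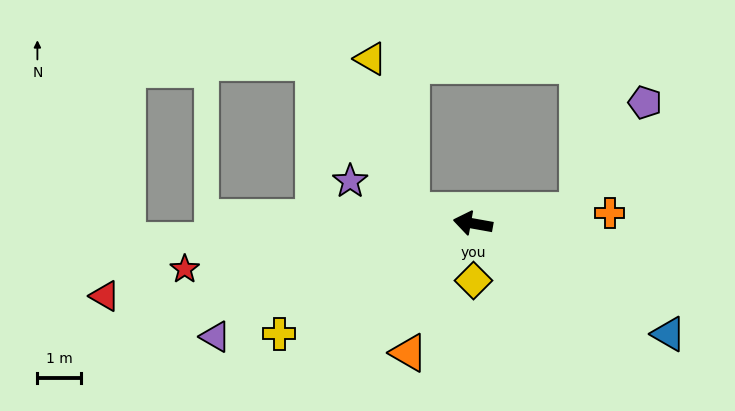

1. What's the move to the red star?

turn left 19°, forward 6.6 m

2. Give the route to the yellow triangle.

blocked — forward 1.4 m, then turn right 65°, forward 3.6 m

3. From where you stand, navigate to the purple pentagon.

blocked — turn right 163°, forward 2.4 m, then turn left 51°, forward 2.9 m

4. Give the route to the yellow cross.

turn left 40°, forward 5.1 m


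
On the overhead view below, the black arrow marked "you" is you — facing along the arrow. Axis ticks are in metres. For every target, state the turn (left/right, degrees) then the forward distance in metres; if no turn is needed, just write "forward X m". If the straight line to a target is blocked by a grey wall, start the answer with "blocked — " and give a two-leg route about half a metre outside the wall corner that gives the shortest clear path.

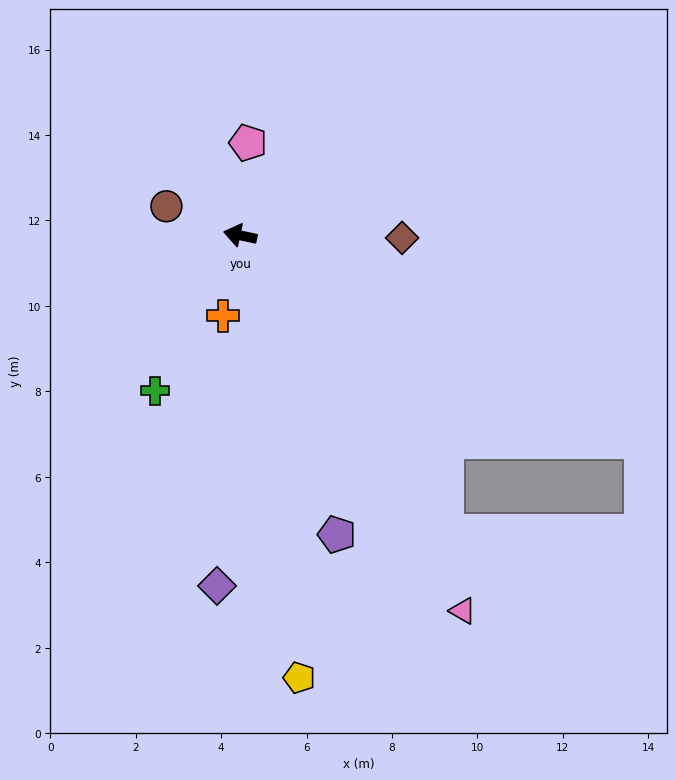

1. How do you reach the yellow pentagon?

turn left 110°, forward 10.4 m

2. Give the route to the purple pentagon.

turn left 120°, forward 7.4 m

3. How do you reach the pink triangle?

turn left 133°, forward 10.2 m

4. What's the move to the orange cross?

turn left 90°, forward 1.9 m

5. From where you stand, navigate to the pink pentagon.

turn right 83°, forward 2.2 m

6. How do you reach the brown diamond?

turn right 169°, forward 3.8 m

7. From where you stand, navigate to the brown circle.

turn right 10°, forward 1.9 m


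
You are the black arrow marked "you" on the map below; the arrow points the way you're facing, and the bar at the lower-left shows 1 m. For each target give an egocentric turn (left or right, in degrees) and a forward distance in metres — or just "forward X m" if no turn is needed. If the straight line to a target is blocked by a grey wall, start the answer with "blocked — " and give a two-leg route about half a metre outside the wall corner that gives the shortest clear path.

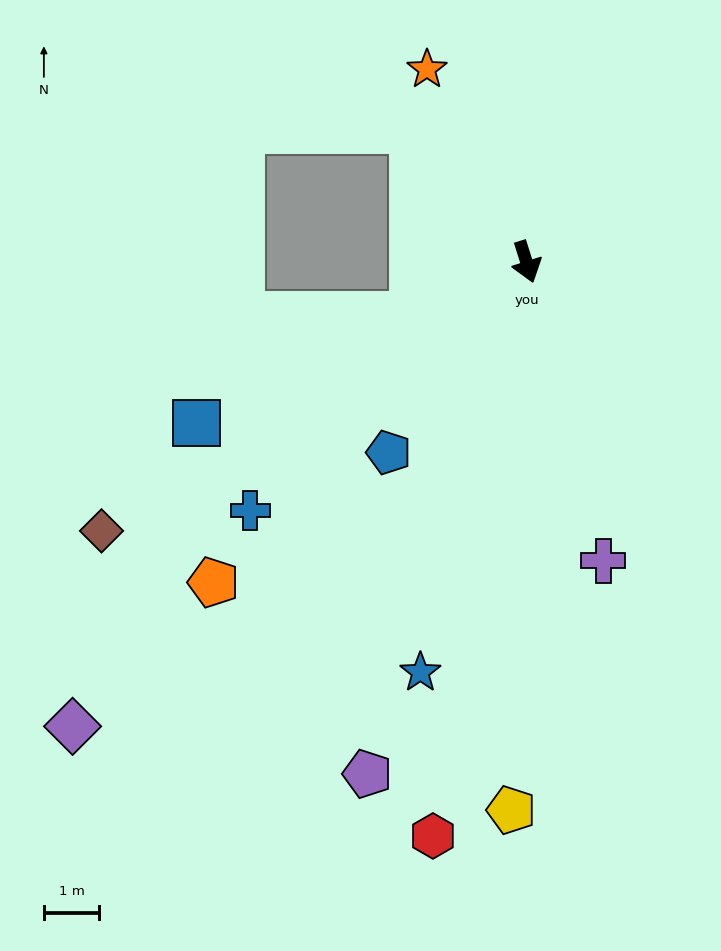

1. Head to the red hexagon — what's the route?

turn right 27°, forward 10.5 m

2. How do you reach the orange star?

turn right 170°, forward 3.9 m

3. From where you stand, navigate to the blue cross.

turn right 66°, forward 6.7 m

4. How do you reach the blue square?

turn right 81°, forward 6.7 m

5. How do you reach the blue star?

turn right 32°, forward 7.7 m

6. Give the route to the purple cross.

turn right 3°, forward 5.6 m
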